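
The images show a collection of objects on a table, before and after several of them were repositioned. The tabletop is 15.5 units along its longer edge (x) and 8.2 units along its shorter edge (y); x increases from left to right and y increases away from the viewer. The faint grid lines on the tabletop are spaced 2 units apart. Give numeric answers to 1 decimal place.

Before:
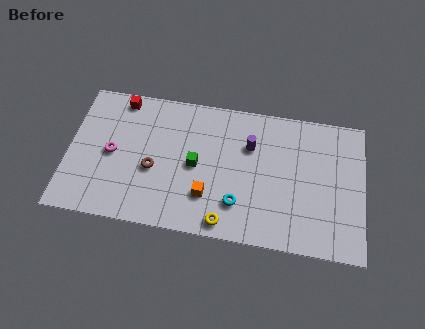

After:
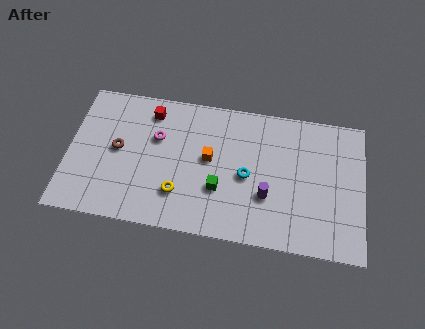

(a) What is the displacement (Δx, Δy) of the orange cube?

(0.0, 2.2)

From the two frames, the orange cube sits at roughly (7.4, 2.3) before and (7.4, 4.5) after.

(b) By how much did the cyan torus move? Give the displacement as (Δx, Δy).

(0.4, 1.7)

The cyan torus started near (9.0, 2.1) and ended near (9.4, 3.8).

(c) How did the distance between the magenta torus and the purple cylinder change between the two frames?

-1.0

The distance was about 7.4 in the first image and 6.4 in the second, so they moved 1.0 units closer together.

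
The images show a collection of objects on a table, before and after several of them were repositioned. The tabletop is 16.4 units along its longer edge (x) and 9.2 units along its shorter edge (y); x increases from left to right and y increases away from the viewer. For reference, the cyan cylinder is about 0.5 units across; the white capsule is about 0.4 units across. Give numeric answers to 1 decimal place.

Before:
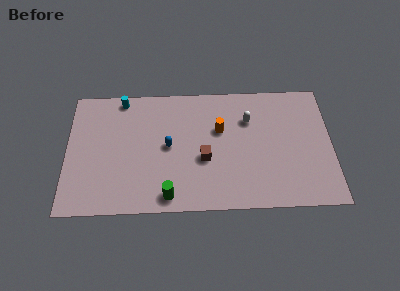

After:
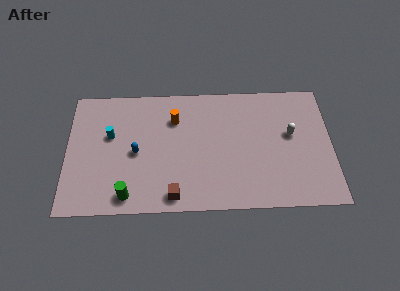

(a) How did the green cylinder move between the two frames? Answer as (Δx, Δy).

(-2.5, 0.1)

The green cylinder was at about (6.3, 1.1) and moved to about (3.8, 1.2).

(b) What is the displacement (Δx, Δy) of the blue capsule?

(-2.0, -0.4)

The blue capsule started near (6.3, 4.7) and ended near (4.3, 4.3).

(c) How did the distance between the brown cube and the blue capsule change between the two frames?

+1.5

Before: roughly 2.4 units apart; after: 3.9. That's 1.5 units further apart.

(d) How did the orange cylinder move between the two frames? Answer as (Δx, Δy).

(-2.8, 0.9)

The orange cylinder was at about (9.5, 5.8) and moved to about (6.7, 6.7).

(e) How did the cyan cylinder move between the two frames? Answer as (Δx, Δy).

(-0.7, -2.7)

The cyan cylinder started near (3.4, 8.3) and ended near (2.7, 5.6).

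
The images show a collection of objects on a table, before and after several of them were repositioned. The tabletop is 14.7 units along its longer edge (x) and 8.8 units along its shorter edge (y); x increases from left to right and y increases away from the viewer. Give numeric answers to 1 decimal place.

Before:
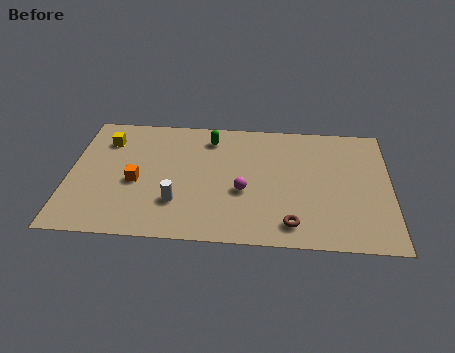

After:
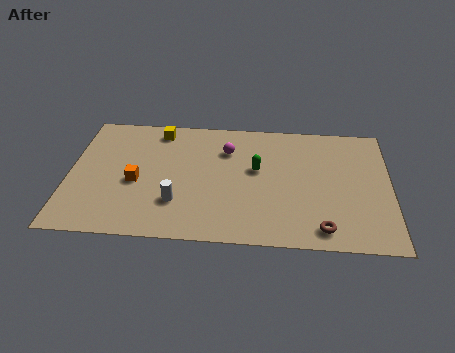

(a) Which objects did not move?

the white cylinder and the orange cube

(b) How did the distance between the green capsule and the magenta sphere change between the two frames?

-2.1

They were about 4.0 units apart before and 1.9 after — 2.1 units closer together.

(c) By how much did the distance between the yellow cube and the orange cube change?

+0.6

The distance was about 3.3 in the first image and 3.9 in the second, so they moved 0.6 units further apart.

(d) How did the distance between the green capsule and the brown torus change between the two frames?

-2.0

They were about 6.9 units apart before and 4.9 after — 2.0 units closer together.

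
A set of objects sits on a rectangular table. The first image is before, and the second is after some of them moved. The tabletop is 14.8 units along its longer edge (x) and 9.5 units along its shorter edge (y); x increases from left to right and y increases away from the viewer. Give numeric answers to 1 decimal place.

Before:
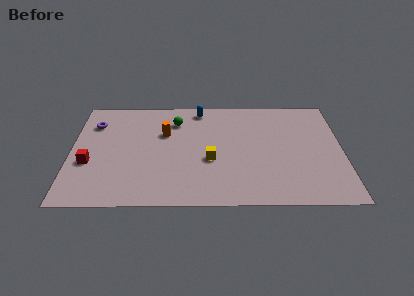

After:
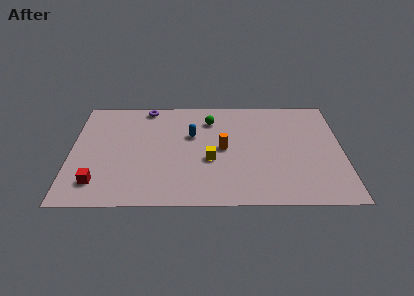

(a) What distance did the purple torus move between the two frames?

3.3

The purple torus was near (1.2, 7.1) before and (4.1, 8.6) after, so it travelled √(2.9² + 1.5²) ≈ 3.3 units.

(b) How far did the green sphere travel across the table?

1.9

The green sphere was near (5.7, 7.3) before and (7.6, 7.4) after, so it travelled √(1.9² + 0.1²) ≈ 1.9 units.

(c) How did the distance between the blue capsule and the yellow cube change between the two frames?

-2.2

Before: roughly 4.6 units apart; after: 2.4. That's 2.2 units closer together.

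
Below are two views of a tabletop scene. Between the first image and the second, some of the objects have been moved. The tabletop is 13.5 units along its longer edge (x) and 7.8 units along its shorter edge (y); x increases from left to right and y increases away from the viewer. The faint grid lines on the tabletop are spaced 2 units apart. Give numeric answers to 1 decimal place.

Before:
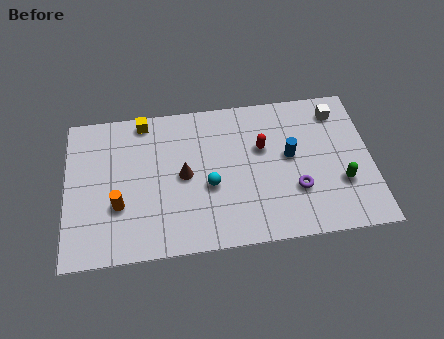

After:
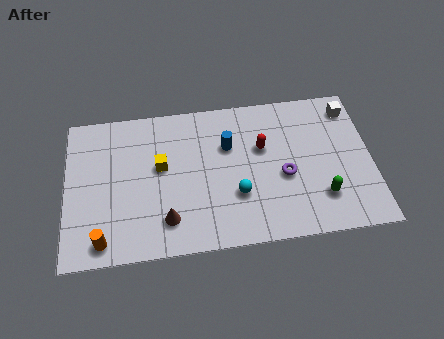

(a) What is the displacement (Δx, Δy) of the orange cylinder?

(-0.7, -1.7)

The orange cylinder started near (2.3, 2.7) and ended near (1.6, 1.0).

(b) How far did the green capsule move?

1.1

From (12.1, 2.6) to (11.2, 2.0), the green capsule covered √(0.9² + 0.6²) ≈ 1.1 units.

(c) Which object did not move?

the red capsule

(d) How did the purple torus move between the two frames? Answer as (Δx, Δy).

(-0.5, 0.8)

The purple torus started near (10.1, 2.5) and ended near (9.6, 3.3).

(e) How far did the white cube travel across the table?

0.6

The white cube moved from about (12.1, 6.4) to (12.7, 6.5), a distance of √(0.6² + 0.1²) ≈ 0.6.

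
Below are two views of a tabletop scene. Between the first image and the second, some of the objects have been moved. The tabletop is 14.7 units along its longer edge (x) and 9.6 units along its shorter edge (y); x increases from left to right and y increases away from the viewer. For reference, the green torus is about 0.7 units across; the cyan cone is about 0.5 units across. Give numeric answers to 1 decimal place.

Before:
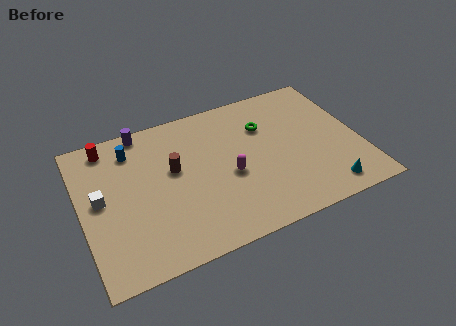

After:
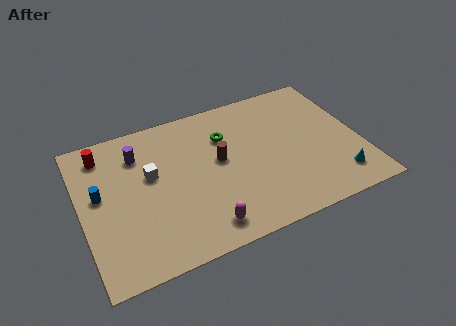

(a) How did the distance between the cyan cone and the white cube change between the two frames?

-1.8

They were about 12.1 units apart before and 10.3 after — 1.8 units closer together.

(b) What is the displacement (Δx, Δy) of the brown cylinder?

(2.4, -0.3)

The brown cylinder started near (4.9, 5.6) and ended near (7.3, 5.3).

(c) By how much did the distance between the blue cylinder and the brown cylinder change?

+3.4

Before: roughly 2.9 units apart; after: 6.3. That's 3.4 units further apart.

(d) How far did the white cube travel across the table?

2.8

The white cube moved from about (1.0, 5.1) to (3.7, 5.7), a distance of √(2.7² + 0.6²) ≈ 2.8.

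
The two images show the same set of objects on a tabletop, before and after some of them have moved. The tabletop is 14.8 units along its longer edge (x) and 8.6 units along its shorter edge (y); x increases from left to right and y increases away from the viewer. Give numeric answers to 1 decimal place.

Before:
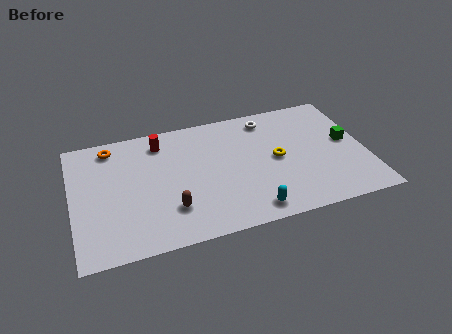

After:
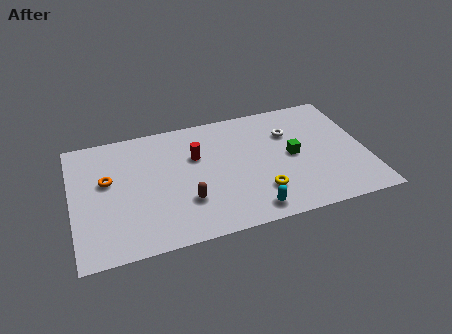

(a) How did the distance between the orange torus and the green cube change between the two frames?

-2.8

Before: roughly 12.1 units apart; after: 9.3. That's 2.8 units closer together.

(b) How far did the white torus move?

1.6

From (10.1, 7.3) to (11.1, 6.0), the white torus covered √(1.0² + 1.3²) ≈ 1.6 units.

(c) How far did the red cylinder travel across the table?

2.3

The red cylinder was near (4.6, 7.1) before and (6.3, 5.6) after, so it travelled √(1.7² + 1.5²) ≈ 2.3 units.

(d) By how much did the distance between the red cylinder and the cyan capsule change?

-2.2

They were about 7.3 units apart before and 5.1 after — 2.2 units closer together.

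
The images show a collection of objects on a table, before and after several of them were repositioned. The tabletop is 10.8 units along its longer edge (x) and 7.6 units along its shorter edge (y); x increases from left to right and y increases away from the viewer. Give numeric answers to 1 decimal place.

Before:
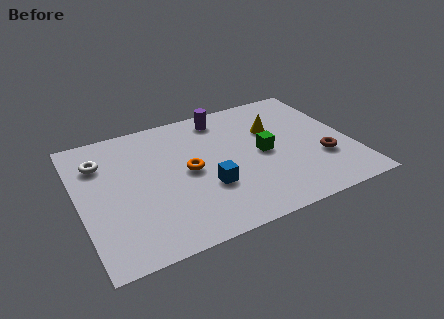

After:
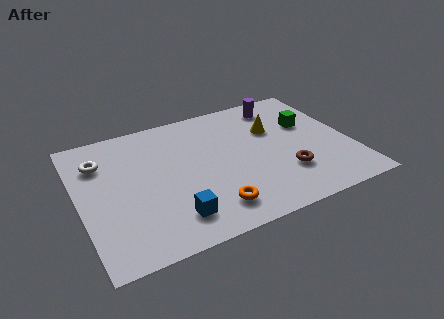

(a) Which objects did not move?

the white torus and the yellow cone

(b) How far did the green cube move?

2.3

From (7.3, 3.7) to (9.3, 4.8), the green cube covered √(2.0² + 1.1²) ≈ 2.3 units.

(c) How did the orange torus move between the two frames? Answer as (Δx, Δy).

(0.6, -2.4)

The orange torus was at about (4.3, 3.8) and moved to about (4.9, 1.4).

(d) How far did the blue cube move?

1.9

The blue cube was near (4.9, 2.6) before and (3.4, 1.5) after, so it travelled √(1.5² + 1.1²) ≈ 1.9 units.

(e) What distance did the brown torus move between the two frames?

1.5

From (9.5, 2.5) to (8.0, 2.2), the brown torus covered √(1.5² + 0.3²) ≈ 1.5 units.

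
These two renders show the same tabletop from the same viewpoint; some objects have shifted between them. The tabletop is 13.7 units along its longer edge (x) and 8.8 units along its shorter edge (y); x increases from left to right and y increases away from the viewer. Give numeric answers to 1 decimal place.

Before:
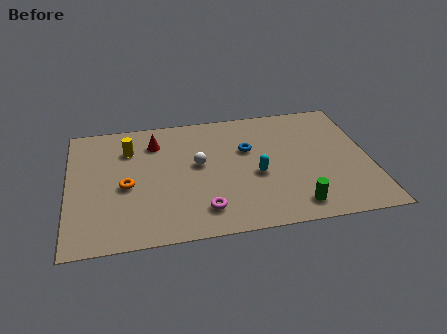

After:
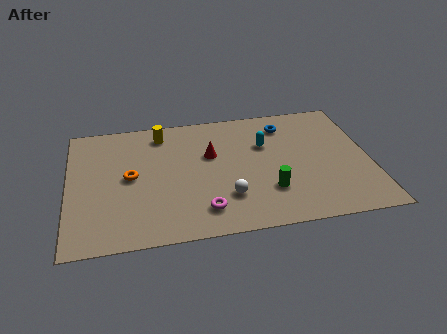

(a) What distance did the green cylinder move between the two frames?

1.6

The green cylinder moved from about (10.1, 1.3) to (9.0, 2.5), a distance of √(1.1² + 1.2²) ≈ 1.6.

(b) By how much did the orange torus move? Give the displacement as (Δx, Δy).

(0.2, 0.6)

From the two frames, the orange torus sits at roughly (2.6, 3.9) before and (2.8, 4.5) after.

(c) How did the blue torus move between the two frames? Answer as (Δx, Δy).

(1.8, 1.5)

The blue torus started near (8.2, 5.6) and ended near (10.0, 7.1).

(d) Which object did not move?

the magenta torus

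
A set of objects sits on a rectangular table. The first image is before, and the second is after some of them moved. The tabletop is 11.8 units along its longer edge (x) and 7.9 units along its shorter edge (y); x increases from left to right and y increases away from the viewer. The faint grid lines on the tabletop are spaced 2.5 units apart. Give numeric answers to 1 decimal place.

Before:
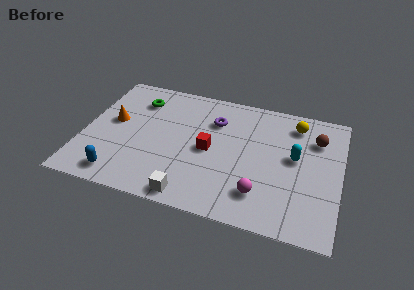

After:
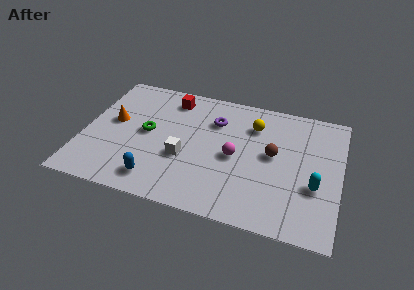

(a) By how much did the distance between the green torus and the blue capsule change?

-2.1

Before: roughly 5.0 units apart; after: 2.9. That's 2.1 units closer together.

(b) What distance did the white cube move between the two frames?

2.3

The white cube was near (5.2, 0.8) before and (4.7, 3.0) after, so it travelled √(0.5² + 2.2²) ≈ 2.3 units.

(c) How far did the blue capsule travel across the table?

1.7

The blue capsule was near (1.9, 1.1) before and (3.6, 1.3) after, so it travelled √(1.7² + 0.2²) ≈ 1.7 units.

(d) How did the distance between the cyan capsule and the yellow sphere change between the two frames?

+2.1

They were about 2.1 units apart before and 4.2 after — 2.1 units further apart.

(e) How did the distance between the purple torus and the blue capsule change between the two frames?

-1.1

Before: roughly 6.1 units apart; after: 5.0. That's 1.1 units closer together.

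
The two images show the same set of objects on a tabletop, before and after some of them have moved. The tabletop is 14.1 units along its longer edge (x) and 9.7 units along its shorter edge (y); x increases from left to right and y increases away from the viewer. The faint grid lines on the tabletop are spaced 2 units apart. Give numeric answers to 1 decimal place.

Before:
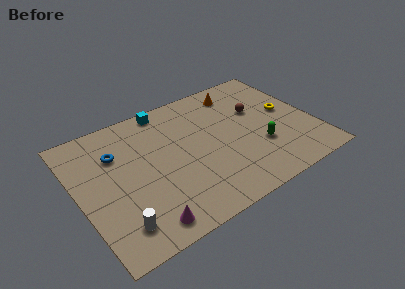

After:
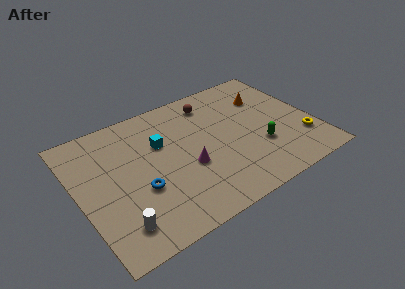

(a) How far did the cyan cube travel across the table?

2.6

The cyan cube moved from about (5.8, 8.8) to (5.1, 6.3), a distance of √(0.7² + 2.5²) ≈ 2.6.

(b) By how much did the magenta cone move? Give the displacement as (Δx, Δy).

(3.1, 2.6)

The magenta cone was at about (3.2, 1.2) and moved to about (6.3, 3.8).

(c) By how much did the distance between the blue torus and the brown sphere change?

-1.8

The distance was about 8.5 in the first image and 6.7 in the second, so they moved 1.8 units closer together.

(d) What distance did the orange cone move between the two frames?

1.9

From (10.2, 8.1) to (11.7, 6.9), the orange cone covered √(1.5² + 1.2²) ≈ 1.9 units.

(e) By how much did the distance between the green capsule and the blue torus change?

-1.7

Before: roughly 8.9 units apart; after: 7.2. That's 1.7 units closer together.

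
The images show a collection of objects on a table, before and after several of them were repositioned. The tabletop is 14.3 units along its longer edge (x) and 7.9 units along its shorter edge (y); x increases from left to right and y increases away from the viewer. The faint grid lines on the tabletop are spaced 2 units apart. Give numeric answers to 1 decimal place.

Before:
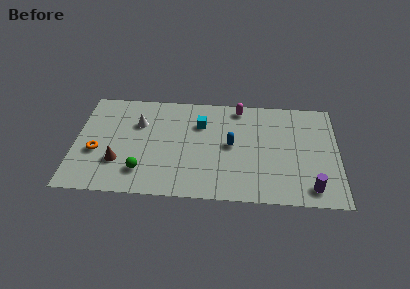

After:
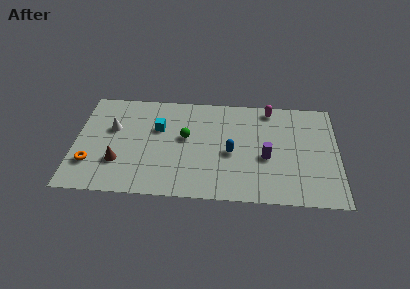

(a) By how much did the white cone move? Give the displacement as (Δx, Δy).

(-1.4, -0.5)

The white cone started near (3.4, 5.4) and ended near (2.0, 4.9).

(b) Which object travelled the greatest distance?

the green sphere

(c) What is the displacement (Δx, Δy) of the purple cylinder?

(-2.4, 2.1)

From the two frames, the purple cylinder sits at roughly (12.8, 1.2) before and (10.4, 3.3) after.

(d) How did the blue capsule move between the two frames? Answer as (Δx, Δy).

(0.0, -0.6)

The blue capsule was at about (8.5, 4.1) and moved to about (8.5, 3.5).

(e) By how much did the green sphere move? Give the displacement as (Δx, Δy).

(2.3, 2.7)

The green sphere started near (3.7, 1.8) and ended near (6.0, 4.5).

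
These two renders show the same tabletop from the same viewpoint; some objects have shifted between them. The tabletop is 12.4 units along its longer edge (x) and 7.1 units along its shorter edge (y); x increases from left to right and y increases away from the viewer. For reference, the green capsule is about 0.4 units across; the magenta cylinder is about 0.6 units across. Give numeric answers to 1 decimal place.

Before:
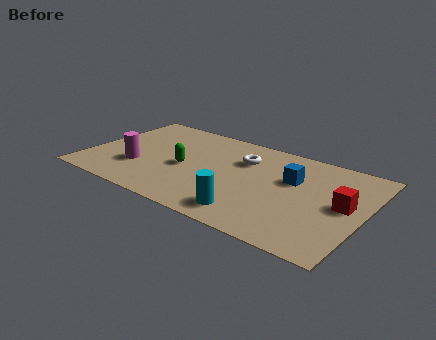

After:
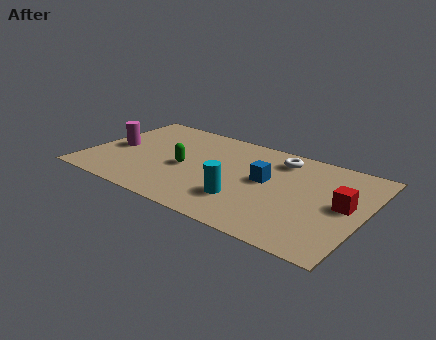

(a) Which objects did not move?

the green capsule and the red cube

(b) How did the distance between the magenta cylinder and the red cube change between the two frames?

+1.2

The distance was about 9.2 in the first image and 10.4 in the second, so they moved 1.2 units further apart.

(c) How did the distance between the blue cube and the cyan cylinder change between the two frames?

-1.6

The distance was about 3.6 in the first image and 2.0 in the second, so they moved 1.6 units closer together.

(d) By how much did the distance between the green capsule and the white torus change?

+1.7

Before: roughly 3.0 units apart; after: 4.7. That's 1.7 units further apart.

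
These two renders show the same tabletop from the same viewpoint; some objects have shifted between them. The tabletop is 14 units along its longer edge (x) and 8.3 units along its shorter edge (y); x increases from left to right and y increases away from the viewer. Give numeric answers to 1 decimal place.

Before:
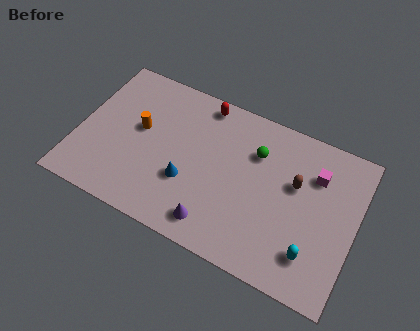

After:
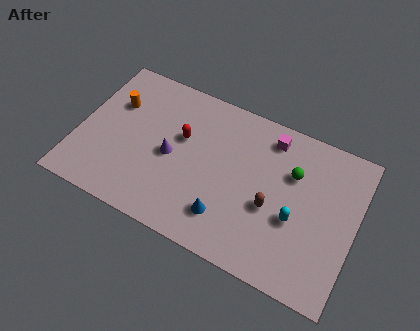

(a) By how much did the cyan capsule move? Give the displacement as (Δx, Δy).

(-1.0, 1.4)

From the two frames, the cyan capsule sits at roughly (12.1, 1.9) before and (11.1, 3.3) after.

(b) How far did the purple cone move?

3.7

From (7.3, 1.3) to (4.7, 3.9), the purple cone covered √(2.6² + 2.6²) ≈ 3.7 units.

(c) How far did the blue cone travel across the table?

2.3

From (5.7, 2.9) to (7.8, 1.9), the blue cone covered √(2.1² + 1.0²) ≈ 2.3 units.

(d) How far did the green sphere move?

1.9

From (8.8, 5.9) to (10.7, 5.6), the green sphere covered √(1.9² + 0.3²) ≈ 1.9 units.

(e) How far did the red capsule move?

2.4

The red capsule was near (5.9, 7.4) before and (5.1, 5.1) after, so it travelled √(0.8² + 2.3²) ≈ 2.4 units.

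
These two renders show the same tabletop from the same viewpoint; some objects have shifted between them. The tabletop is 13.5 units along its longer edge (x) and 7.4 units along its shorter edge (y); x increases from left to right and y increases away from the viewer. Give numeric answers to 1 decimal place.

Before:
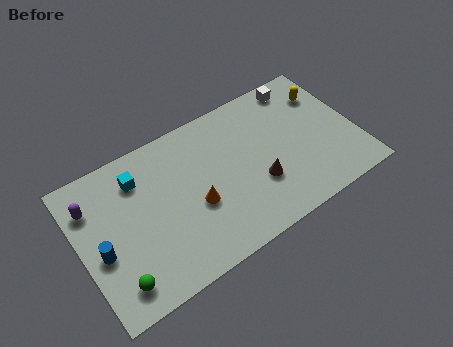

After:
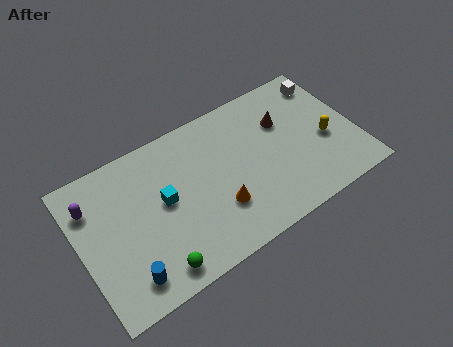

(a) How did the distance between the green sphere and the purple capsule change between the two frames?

+0.9

The distance was about 4.2 in the first image and 5.1 in the second, so they moved 0.9 units further apart.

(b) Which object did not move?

the purple capsule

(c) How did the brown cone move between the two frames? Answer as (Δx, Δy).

(1.7, 2.5)

The brown cone started near (8.5, 2.5) and ended near (10.2, 5.0).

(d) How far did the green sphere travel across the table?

1.8

The green sphere was near (1.4, 1.3) before and (3.2, 1.0) after, so it travelled √(1.8² + 0.3²) ≈ 1.8 units.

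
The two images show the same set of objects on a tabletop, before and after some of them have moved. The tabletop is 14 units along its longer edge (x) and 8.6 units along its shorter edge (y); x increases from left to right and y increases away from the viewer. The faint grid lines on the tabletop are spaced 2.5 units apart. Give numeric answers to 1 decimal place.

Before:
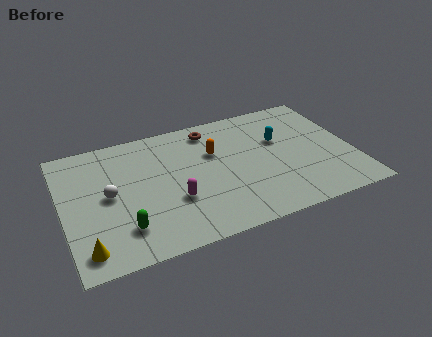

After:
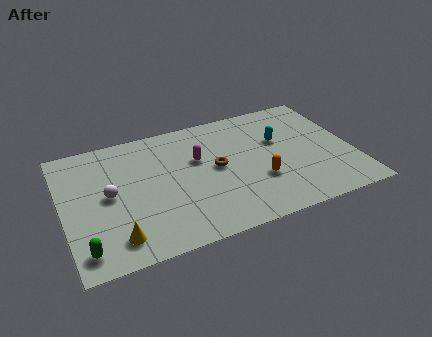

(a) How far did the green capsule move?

2.0

The green capsule was near (2.7, 2.0) before and (0.8, 1.3) after, so it travelled √(1.9² + 0.7²) ≈ 2.0 units.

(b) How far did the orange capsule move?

3.3

The orange capsule was near (7.4, 5.6) before and (9.3, 2.9) after, so it travelled √(1.9² + 2.7²) ≈ 3.3 units.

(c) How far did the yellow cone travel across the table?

1.4

The yellow cone was near (0.9, 1.3) before and (2.3, 1.5) after, so it travelled √(1.4² + 0.2²) ≈ 1.4 units.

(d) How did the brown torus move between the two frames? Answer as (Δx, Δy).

(0.0, -2.8)

The brown torus started near (7.4, 7.3) and ended near (7.4, 4.5).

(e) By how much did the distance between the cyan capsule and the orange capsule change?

-0.4

The distance was about 3.2 in the first image and 2.8 in the second, so they moved 0.4 units closer together.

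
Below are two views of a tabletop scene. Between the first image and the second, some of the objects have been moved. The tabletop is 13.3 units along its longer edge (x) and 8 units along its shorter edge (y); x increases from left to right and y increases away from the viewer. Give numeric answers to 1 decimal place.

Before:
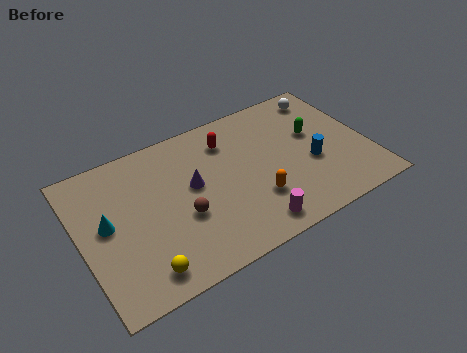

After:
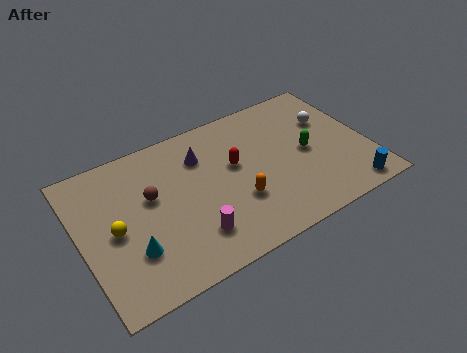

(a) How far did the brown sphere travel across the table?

2.1

The brown sphere was near (4.5, 3.1) before and (3.3, 4.8) after, so it travelled √(1.2² + 1.7²) ≈ 2.1 units.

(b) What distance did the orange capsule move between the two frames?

0.9

The orange capsule moved from about (7.8, 2.4) to (7.0, 2.7), a distance of √(0.8² + 0.3²) ≈ 0.9.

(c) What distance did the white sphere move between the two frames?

1.5

From (11.9, 6.8) to (11.8, 5.3), the white sphere covered √(0.1² + 1.5²) ≈ 1.5 units.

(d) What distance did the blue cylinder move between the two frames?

2.7

The blue cylinder moved from about (10.6, 3.2) to (12.0, 0.9), a distance of √(1.4² + 2.3²) ≈ 2.7.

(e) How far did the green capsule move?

1.0

The green capsule was near (11.0, 4.8) before and (10.5, 3.9) after, so it travelled √(0.5² + 0.9²) ≈ 1.0 units.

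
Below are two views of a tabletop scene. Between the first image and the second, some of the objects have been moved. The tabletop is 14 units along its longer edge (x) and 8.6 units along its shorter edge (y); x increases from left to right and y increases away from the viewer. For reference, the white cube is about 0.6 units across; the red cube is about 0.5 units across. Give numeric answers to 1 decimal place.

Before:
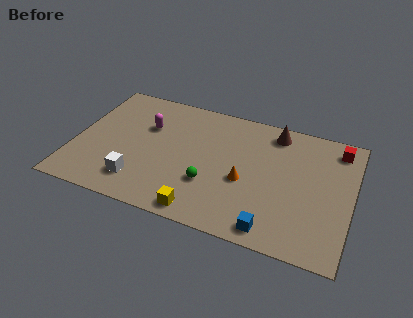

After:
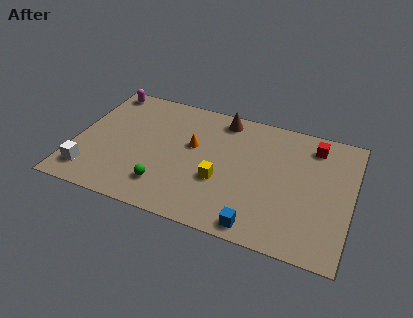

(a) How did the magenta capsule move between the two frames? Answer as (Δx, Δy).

(-2.5, 2.0)

The magenta capsule was at about (3.5, 5.7) and moved to about (1.0, 7.7).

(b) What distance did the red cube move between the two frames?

1.2

From (13.1, 7.3) to (11.9, 7.1), the red cube covered √(1.2² + 0.2²) ≈ 1.2 units.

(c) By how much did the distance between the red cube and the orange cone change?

+0.6

The distance was about 5.7 in the first image and 6.3 in the second, so they moved 0.6 units further apart.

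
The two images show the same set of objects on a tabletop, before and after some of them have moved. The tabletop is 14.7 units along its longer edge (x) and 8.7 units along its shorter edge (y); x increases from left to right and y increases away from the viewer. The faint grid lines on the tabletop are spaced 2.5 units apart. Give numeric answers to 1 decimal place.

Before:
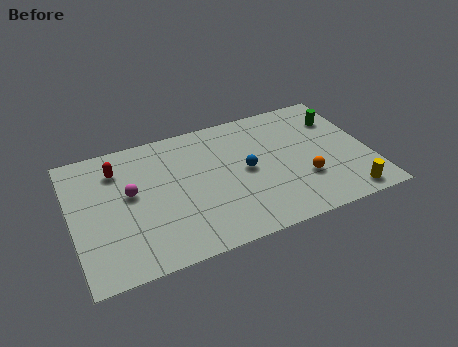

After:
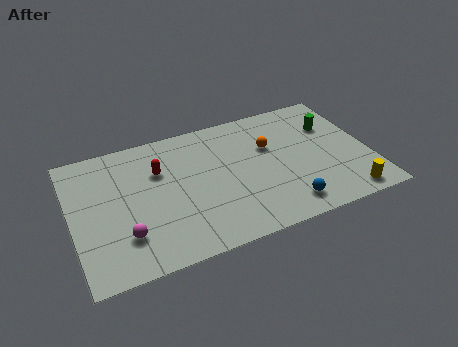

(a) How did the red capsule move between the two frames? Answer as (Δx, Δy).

(2.0, -0.8)

The red capsule started near (2.4, 6.7) and ended near (4.4, 5.9).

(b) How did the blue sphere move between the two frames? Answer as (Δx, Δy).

(1.6, -3.0)

The blue sphere started near (8.6, 4.4) and ended near (10.2, 1.4).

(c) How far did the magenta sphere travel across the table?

2.6

From (2.9, 4.9) to (2.4, 2.3), the magenta sphere covered √(0.5² + 2.6²) ≈ 2.6 units.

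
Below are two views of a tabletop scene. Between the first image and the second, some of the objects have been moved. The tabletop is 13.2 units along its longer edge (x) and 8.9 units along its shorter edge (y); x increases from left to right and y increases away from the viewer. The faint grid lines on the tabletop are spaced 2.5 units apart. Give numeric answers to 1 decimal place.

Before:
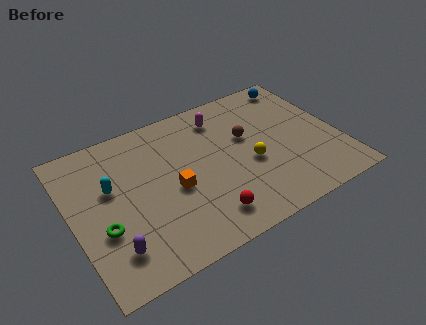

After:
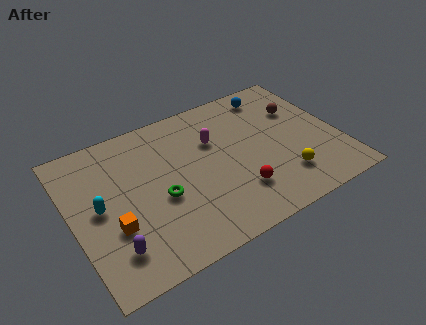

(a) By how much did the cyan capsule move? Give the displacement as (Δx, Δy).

(-0.7, -0.9)

The cyan capsule started near (2.0, 5.4) and ended near (1.3, 4.5).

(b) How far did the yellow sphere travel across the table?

2.1

The yellow sphere moved from about (8.7, 3.7) to (10.1, 2.1), a distance of √(1.4² + 1.6²) ≈ 2.1.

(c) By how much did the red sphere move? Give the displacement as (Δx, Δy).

(1.7, 0.7)

From the two frames, the red sphere sits at roughly (6.1, 1.6) before and (7.8, 2.3) after.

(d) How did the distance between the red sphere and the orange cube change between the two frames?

+3.5

Before: roughly 2.6 units apart; after: 6.1. That's 3.5 units further apart.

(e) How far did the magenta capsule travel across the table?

1.4

The magenta capsule was near (7.8, 7.2) before and (7.2, 5.9) after, so it travelled √(0.6² + 1.3²) ≈ 1.4 units.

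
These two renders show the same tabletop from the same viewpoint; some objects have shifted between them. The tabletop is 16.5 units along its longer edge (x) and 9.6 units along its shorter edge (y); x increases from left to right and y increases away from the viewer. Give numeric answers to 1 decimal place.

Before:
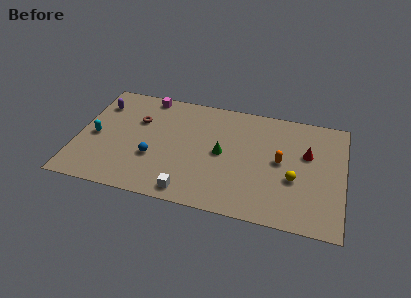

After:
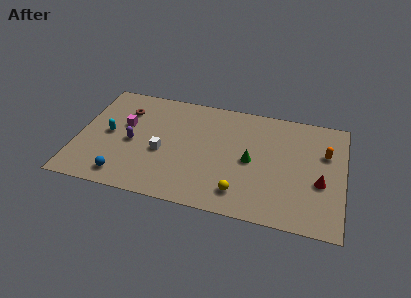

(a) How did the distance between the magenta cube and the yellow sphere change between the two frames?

-2.2

The distance was about 10.7 in the first image and 8.5 in the second, so they moved 2.2 units closer together.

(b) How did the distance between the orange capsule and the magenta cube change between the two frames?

+3.1

They were about 9.4 units apart before and 12.5 after — 3.1 units further apart.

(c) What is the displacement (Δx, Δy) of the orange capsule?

(2.7, 1.3)

The orange capsule was at about (12.6, 5.0) and moved to about (15.3, 6.3).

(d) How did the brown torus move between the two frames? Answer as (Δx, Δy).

(-0.9, 0.7)

The brown torus was at about (3.6, 6.4) and moved to about (2.7, 7.1).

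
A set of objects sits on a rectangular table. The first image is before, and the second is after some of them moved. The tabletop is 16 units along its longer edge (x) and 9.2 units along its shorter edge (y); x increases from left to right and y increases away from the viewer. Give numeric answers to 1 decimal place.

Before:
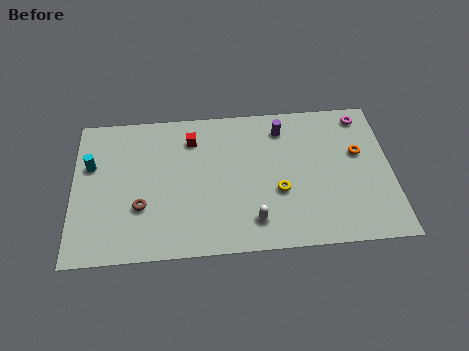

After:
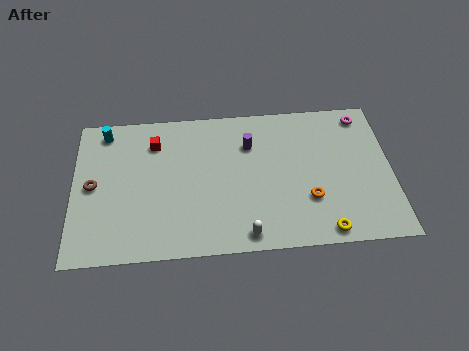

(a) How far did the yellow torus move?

3.4

The yellow torus moved from about (10.3, 3.5) to (12.5, 0.9), a distance of √(2.2² + 2.6²) ≈ 3.4.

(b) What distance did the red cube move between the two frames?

1.9

From (6.0, 7.2) to (4.1, 7.1), the red cube covered √(1.9² + 0.1²) ≈ 1.9 units.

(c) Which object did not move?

the magenta torus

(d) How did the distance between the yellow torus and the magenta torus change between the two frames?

+1.1

They were about 6.3 units apart before and 7.4 after — 1.1 units further apart.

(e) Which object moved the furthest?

the orange torus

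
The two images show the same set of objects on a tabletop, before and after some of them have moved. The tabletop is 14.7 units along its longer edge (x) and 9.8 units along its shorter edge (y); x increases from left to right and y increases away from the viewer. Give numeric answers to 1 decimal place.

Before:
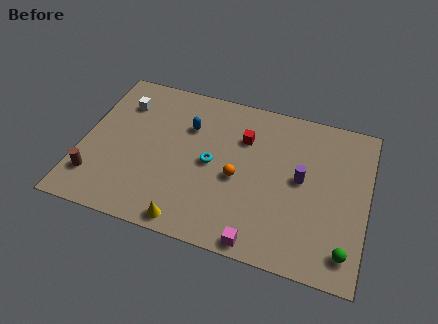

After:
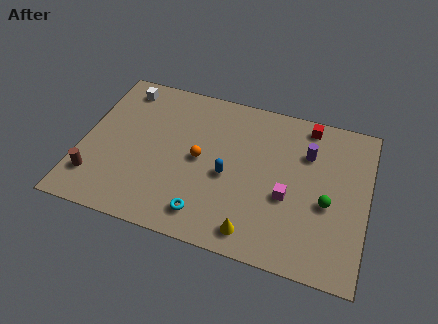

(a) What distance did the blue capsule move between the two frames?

3.4

The blue capsule was near (5.3, 6.8) before and (7.6, 4.3) after, so it travelled √(2.3² + 2.5²) ≈ 3.4 units.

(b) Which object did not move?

the brown cylinder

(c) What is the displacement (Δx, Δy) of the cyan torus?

(0.0, -3.2)

From the two frames, the cyan torus sits at roughly (6.7, 4.8) before and (6.7, 1.6) after.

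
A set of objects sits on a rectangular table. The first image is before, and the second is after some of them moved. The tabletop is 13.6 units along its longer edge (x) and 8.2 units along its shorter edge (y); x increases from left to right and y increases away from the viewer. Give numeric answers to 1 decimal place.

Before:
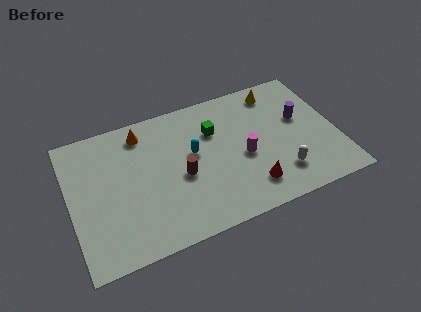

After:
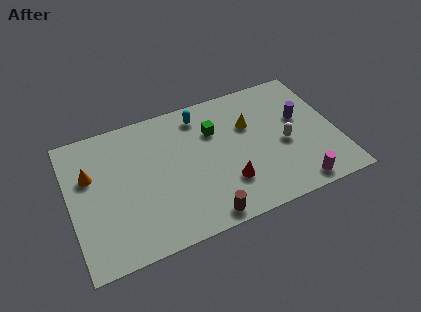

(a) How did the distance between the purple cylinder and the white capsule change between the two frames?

-1.7

They were about 3.3 units apart before and 1.6 after — 1.7 units closer together.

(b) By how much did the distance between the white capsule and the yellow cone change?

-2.7

Before: roughly 5.1 units apart; after: 2.4. That's 2.7 units closer together.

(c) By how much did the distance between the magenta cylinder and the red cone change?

+1.8

They were about 1.9 units apart before and 3.7 after — 1.8 units further apart.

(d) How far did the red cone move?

1.3

From (8.9, 1.7) to (7.8, 2.3), the red cone covered √(1.1² + 0.6²) ≈ 1.3 units.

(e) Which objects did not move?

the purple cylinder and the green cube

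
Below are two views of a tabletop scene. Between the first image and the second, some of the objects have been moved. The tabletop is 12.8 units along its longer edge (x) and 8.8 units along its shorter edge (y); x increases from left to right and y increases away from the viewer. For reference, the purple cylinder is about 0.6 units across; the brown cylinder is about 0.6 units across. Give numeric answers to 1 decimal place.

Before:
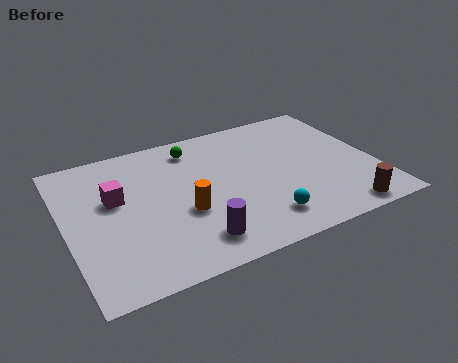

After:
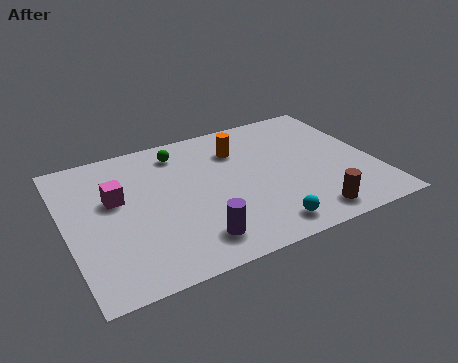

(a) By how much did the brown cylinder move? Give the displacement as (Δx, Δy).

(-1.3, 0.3)

From the two frames, the brown cylinder sits at roughly (10.9, 0.9) before and (9.6, 1.2) after.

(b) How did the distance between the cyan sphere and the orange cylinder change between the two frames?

+1.9

They were about 3.4 units apart before and 5.3 after — 1.9 units further apart.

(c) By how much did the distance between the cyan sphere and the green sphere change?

+0.7

The distance was about 6.0 in the first image and 6.7 in the second, so they moved 0.7 units further apart.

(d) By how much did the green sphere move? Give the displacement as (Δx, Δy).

(-0.6, 0.0)

From the two frames, the green sphere sits at roughly (5.6, 7.3) before and (5.0, 7.3) after.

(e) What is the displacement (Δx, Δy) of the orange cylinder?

(2.7, 3.1)

From the two frames, the orange cylinder sits at roughly (4.7, 3.4) before and (7.4, 6.5) after.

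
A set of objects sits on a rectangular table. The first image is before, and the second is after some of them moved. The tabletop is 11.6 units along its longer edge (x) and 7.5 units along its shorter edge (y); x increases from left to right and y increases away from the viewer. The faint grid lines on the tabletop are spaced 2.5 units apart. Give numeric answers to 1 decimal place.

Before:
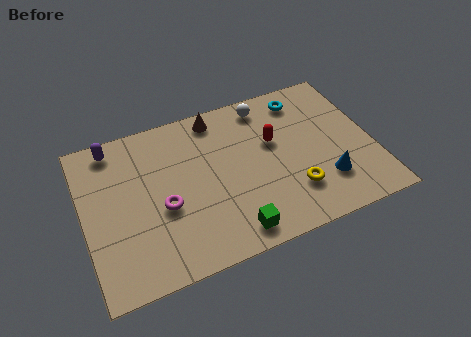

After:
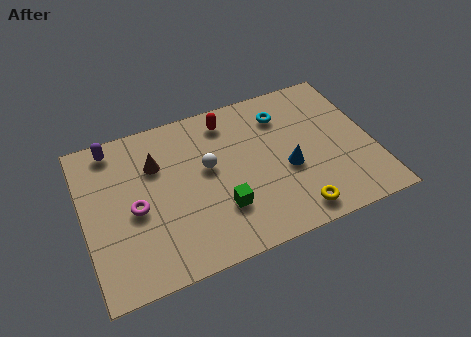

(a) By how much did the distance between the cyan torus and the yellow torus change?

+0.4

The distance was about 4.4 in the first image and 4.8 in the second, so they moved 0.4 units further apart.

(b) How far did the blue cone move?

1.8

From (9.5, 2.0) to (8.1, 3.1), the blue cone covered √(1.4² + 1.1²) ≈ 1.8 units.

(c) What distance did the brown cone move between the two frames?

3.0

The brown cone moved from about (5.6, 6.6) to (3.0, 5.2), a distance of √(2.6² + 1.4²) ≈ 3.0.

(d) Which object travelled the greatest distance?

the white sphere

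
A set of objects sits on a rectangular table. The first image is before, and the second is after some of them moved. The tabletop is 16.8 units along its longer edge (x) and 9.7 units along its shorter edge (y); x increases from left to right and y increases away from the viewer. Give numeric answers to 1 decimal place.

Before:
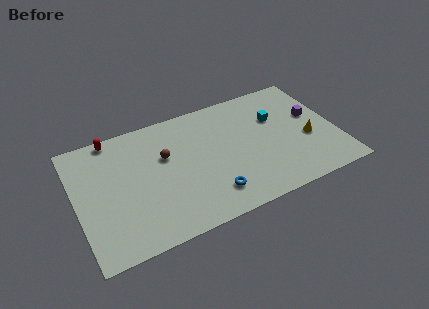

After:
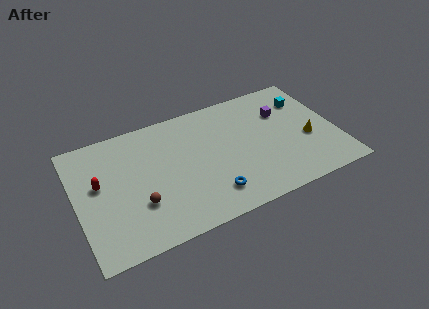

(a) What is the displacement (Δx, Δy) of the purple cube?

(-1.9, 1.0)

From the two frames, the purple cube sits at roughly (15.5, 5.7) before and (13.6, 6.7) after.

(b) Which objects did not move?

the blue torus and the yellow cone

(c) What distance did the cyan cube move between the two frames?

2.2

The cyan cube was near (13.1, 6.4) before and (15.2, 7.2) after, so it travelled √(2.1² + 0.8²) ≈ 2.2 units.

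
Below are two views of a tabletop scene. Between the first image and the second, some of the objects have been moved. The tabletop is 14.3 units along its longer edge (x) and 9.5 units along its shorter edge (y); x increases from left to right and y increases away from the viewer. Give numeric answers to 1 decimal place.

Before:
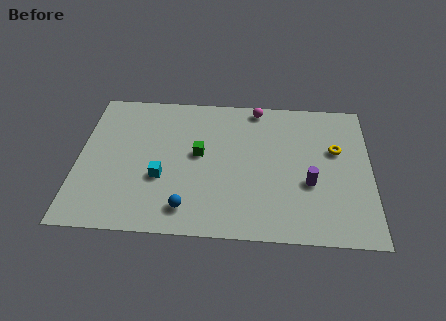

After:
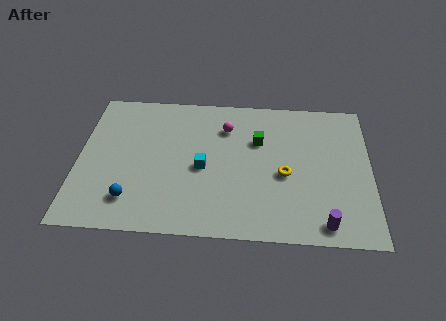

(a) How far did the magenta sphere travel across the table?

2.1

From (8.7, 8.6) to (7.2, 7.1), the magenta sphere covered √(1.5² + 1.5²) ≈ 2.1 units.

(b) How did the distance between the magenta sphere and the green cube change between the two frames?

-2.6

Before: roughly 4.4 units apart; after: 1.8. That's 2.6 units closer together.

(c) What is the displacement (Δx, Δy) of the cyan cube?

(2.0, 0.8)

From the two frames, the cyan cube sits at roughly (4.1, 3.5) before and (6.1, 4.3) after.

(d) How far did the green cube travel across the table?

3.1

The green cube was near (5.9, 5.2) before and (8.8, 6.3) after, so it travelled √(2.9² + 1.1²) ≈ 3.1 units.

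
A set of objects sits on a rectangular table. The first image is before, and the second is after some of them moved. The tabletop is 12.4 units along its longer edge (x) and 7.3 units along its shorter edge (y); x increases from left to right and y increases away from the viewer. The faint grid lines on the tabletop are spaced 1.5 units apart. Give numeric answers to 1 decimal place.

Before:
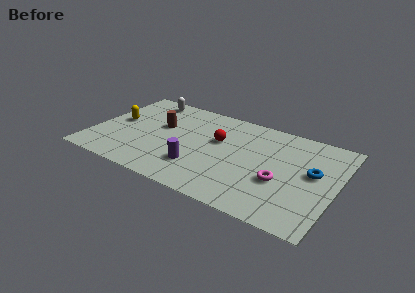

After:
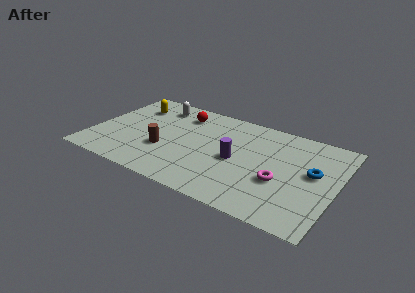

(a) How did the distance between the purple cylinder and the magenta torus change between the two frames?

-1.8

They were about 4.2 units apart before and 2.4 after — 1.8 units closer together.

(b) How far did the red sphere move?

2.5

The red sphere was near (6.3, 4.5) before and (4.2, 5.8) after, so it travelled √(2.1² + 1.3²) ≈ 2.5 units.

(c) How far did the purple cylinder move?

2.3

The purple cylinder was near (5.6, 2.0) before and (7.4, 3.4) after, so it travelled √(1.8² + 1.4²) ≈ 2.3 units.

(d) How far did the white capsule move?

0.8

The white capsule moved from about (2.2, 6.4) to (2.9, 6.0), a distance of √(0.7² + 0.4²) ≈ 0.8.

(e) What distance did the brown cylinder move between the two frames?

1.9

The brown cylinder was near (3.3, 4.4) before and (3.8, 2.6) after, so it travelled √(0.5² + 1.8²) ≈ 1.9 units.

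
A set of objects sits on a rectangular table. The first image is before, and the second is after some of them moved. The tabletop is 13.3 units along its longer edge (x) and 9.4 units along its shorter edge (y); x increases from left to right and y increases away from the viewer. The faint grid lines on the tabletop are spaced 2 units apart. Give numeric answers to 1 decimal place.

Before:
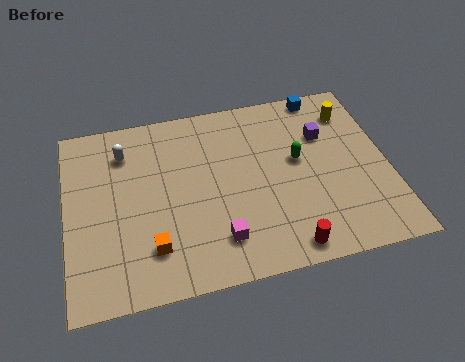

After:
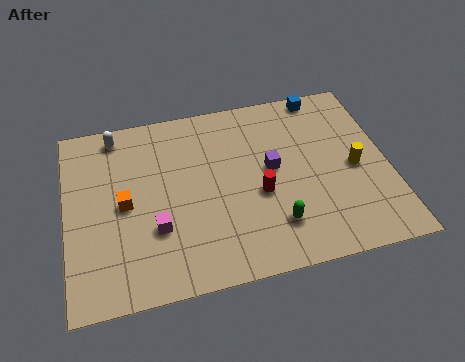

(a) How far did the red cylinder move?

3.0

From (8.8, 1.0) to (7.9, 3.9), the red cylinder covered √(0.9² + 2.9²) ≈ 3.0 units.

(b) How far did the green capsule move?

3.3

The green capsule was near (9.6, 5.3) before and (8.4, 2.2) after, so it travelled √(1.2² + 3.1²) ≈ 3.3 units.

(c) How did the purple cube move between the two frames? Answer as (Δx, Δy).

(-2.3, -1.3)

The purple cube started near (10.8, 6.4) and ended near (8.5, 5.1).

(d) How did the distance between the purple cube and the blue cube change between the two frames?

+2.0

Before: roughly 2.2 units apart; after: 4.2. That's 2.0 units further apart.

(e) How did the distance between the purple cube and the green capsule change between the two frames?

+1.3

The distance was about 1.6 in the first image and 2.9 in the second, so they moved 1.3 units further apart.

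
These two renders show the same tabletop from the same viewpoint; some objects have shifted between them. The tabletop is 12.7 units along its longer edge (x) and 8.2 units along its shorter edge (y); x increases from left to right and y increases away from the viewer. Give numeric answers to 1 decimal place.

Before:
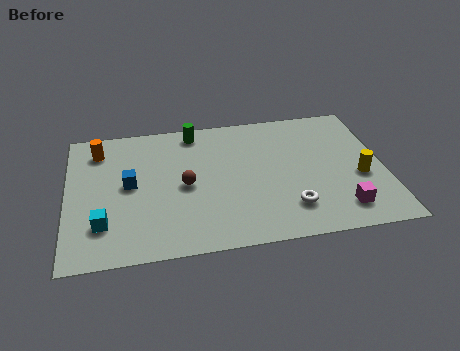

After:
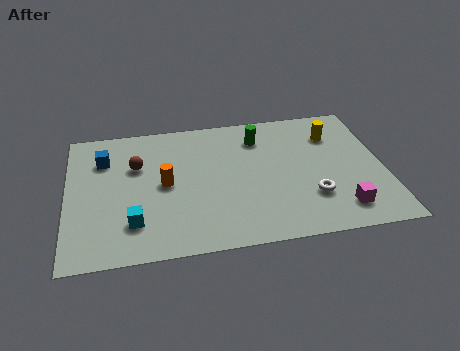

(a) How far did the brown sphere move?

2.4

The brown sphere was near (4.7, 3.9) before and (2.8, 5.4) after, so it travelled √(1.9² + 1.5²) ≈ 2.4 units.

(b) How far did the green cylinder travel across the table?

2.7

The green cylinder was near (5.2, 7.2) before and (7.8, 6.4) after, so it travelled √(2.6² + 0.8²) ≈ 2.7 units.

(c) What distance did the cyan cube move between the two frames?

1.2

From (1.4, 2.1) to (2.6, 2.0), the cyan cube covered √(1.2² + 0.1²) ≈ 1.2 units.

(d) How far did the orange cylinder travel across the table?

3.6

The orange cylinder moved from about (1.3, 6.6) to (3.9, 4.1), a distance of √(2.6² + 2.5²) ≈ 3.6.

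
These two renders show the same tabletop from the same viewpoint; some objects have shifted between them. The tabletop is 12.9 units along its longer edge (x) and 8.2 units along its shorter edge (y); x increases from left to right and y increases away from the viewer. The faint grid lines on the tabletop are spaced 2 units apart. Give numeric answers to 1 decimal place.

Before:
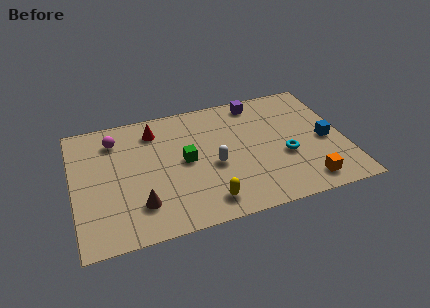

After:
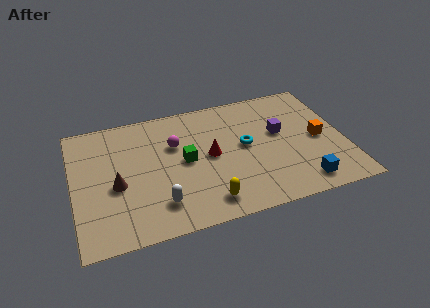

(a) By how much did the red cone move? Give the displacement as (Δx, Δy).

(2.5, -2.4)

From the two frames, the red cone sits at roughly (4.0, 6.6) before and (6.5, 4.2) after.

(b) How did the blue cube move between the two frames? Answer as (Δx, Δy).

(-1.4, -2.5)

From the two frames, the blue cube sits at roughly (12.0, 3.7) before and (10.6, 1.2) after.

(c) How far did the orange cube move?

2.8

From (10.8, 1.2) to (11.7, 3.9), the orange cube covered √(0.9² + 2.7²) ≈ 2.8 units.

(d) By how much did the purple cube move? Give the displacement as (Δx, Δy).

(0.9, -2.4)

From the two frames, the purple cube sits at roughly (9.0, 7.2) before and (9.9, 4.8) after.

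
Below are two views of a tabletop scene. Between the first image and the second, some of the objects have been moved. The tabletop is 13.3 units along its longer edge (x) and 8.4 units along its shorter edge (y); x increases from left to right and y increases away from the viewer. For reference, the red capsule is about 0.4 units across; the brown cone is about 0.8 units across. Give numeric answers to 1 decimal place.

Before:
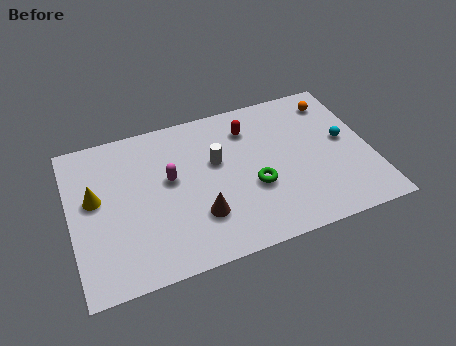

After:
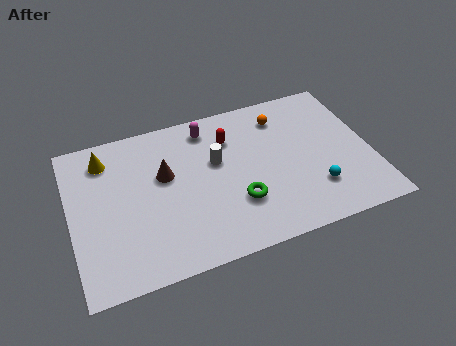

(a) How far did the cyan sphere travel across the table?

2.8

From (12.2, 4.5) to (10.6, 2.2), the cyan sphere covered √(1.6² + 2.3²) ≈ 2.8 units.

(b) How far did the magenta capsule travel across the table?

3.0

The magenta capsule was near (4.4, 4.8) before and (6.3, 7.1) after, so it travelled √(1.9² + 2.3²) ≈ 3.0 units.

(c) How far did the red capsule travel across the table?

0.9

The red capsule was near (8.1, 6.5) before and (7.2, 6.2) after, so it travelled √(0.9² + 0.3²) ≈ 0.9 units.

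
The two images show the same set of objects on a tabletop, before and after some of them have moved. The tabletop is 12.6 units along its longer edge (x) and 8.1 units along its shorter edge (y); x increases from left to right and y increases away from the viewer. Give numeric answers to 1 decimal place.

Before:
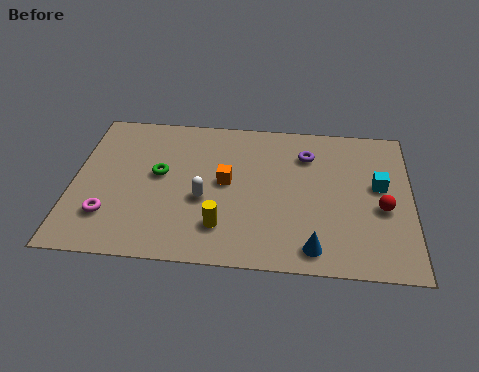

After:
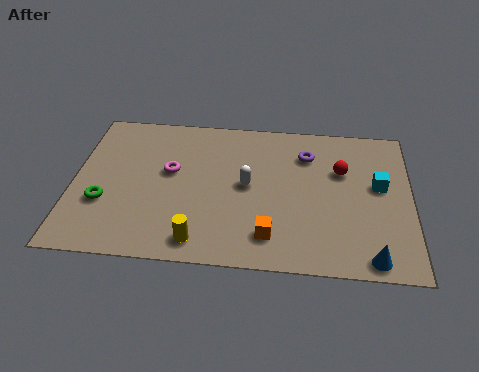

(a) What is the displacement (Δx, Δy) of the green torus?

(-2.0, -1.7)

From the two frames, the green torus sits at roughly (3.2, 4.5) before and (1.2, 2.8) after.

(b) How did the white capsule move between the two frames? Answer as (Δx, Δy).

(1.6, 0.9)

From the two frames, the white capsule sits at roughly (4.9, 3.3) before and (6.5, 4.2) after.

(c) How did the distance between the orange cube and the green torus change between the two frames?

+3.8

Before: roughly 2.5 units apart; after: 6.3. That's 3.8 units further apart.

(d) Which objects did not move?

the cyan cube and the purple torus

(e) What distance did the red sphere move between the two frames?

2.4

From (11.5, 3.4) to (10.0, 5.3), the red sphere covered √(1.5² + 1.9²) ≈ 2.4 units.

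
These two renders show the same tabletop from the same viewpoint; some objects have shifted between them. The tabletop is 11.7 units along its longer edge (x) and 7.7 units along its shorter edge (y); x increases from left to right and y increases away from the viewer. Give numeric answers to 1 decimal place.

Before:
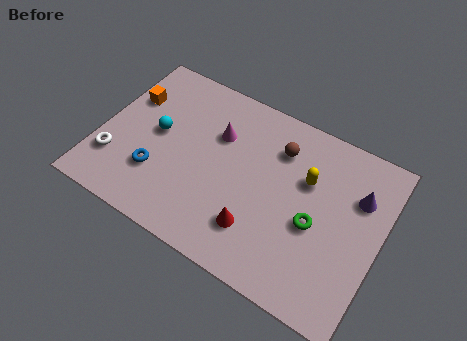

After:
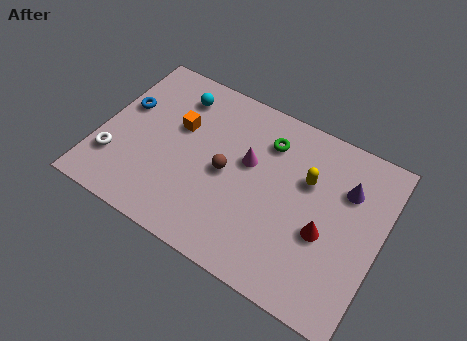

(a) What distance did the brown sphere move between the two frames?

2.8

From (7.2, 5.8) to (5.3, 3.7), the brown sphere covered √(1.9² + 2.1²) ≈ 2.8 units.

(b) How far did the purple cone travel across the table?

0.5

The purple cone moved from about (10.6, 5.3) to (10.1, 5.4), a distance of √(0.5² + 0.1²) ≈ 0.5.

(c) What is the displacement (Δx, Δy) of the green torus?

(-2.4, 2.6)

The green torus started near (9.1, 3.3) and ended near (6.7, 5.9).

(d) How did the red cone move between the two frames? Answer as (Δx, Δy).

(2.6, 1.2)

The red cone was at about (6.9, 1.9) and moved to about (9.5, 3.1).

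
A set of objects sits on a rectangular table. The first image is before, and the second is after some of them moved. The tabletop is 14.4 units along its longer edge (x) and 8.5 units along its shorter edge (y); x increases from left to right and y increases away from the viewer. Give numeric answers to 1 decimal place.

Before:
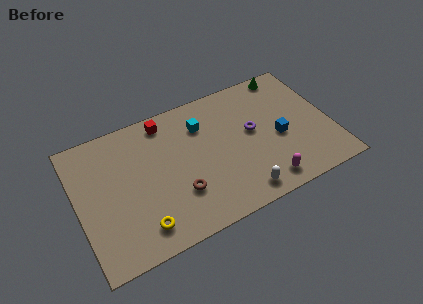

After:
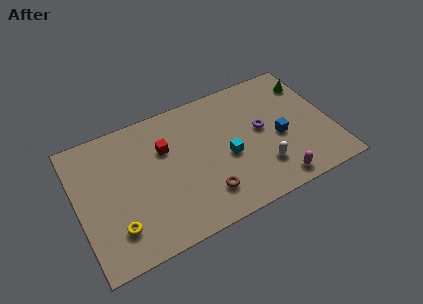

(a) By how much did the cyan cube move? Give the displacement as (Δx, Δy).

(1.1, -2.6)

From the two frames, the cyan cube sits at roughly (7.3, 6.3) before and (8.4, 3.7) after.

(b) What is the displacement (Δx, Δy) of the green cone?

(1.1, -1.1)

The green cone started near (12.5, 7.7) and ended near (13.6, 6.6).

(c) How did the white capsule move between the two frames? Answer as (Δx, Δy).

(1.4, 1.1)

The white capsule started near (8.8, 1.1) and ended near (10.2, 2.2).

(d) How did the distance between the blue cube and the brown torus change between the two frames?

-1.2

The distance was about 6.0 in the first image and 4.8 in the second, so they moved 1.2 units closer together.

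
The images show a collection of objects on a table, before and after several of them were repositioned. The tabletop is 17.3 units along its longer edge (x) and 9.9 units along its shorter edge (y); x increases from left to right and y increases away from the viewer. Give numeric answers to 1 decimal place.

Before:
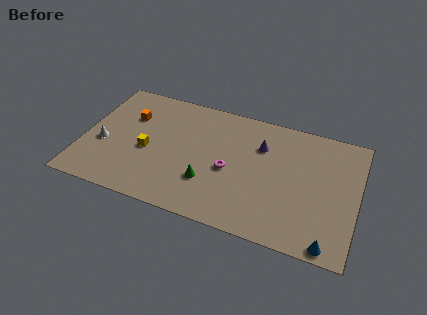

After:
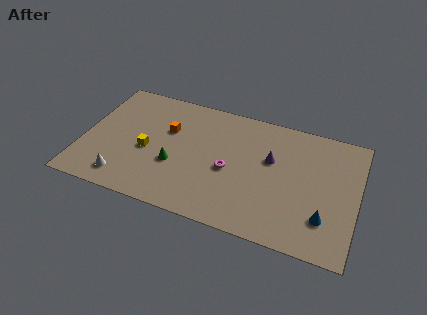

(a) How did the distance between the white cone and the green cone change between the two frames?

-3.2

Before: roughly 6.9 units apart; after: 3.7. That's 3.2 units closer together.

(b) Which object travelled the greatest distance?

the white cone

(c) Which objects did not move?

the yellow cube and the magenta torus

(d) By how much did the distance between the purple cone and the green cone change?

+1.4

They were about 5.0 units apart before and 6.4 after — 1.4 units further apart.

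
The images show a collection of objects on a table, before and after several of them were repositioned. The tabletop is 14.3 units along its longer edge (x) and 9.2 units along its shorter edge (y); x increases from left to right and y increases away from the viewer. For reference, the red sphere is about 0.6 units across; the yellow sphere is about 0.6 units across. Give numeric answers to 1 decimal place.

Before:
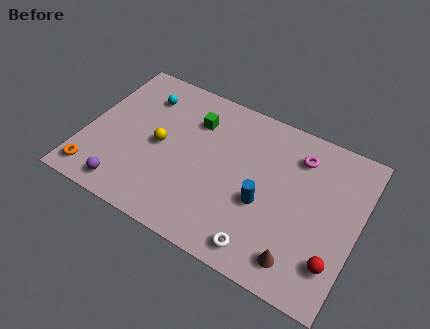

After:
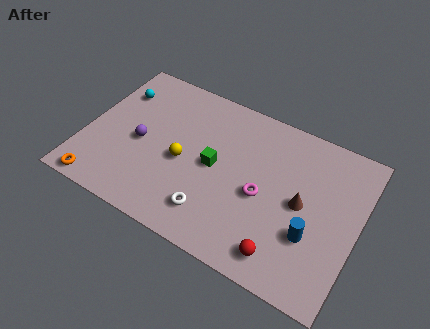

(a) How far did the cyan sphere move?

1.4

From (2.6, 7.1) to (1.2, 6.8), the cyan sphere covered √(1.4² + 0.3²) ≈ 1.4 units.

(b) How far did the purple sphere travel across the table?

3.0

The purple sphere was near (2.6, 1.2) before and (2.9, 4.2) after, so it travelled √(0.3² + 3.0²) ≈ 3.0 units.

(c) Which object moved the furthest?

the magenta torus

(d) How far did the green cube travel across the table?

2.6

The green cube was near (5.4, 6.8) before and (6.8, 4.6) after, so it travelled √(1.4² + 2.2²) ≈ 2.6 units.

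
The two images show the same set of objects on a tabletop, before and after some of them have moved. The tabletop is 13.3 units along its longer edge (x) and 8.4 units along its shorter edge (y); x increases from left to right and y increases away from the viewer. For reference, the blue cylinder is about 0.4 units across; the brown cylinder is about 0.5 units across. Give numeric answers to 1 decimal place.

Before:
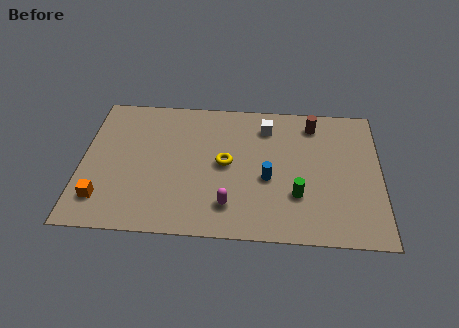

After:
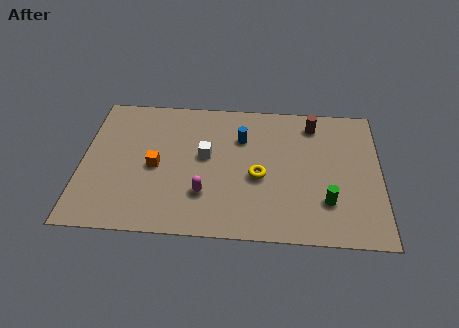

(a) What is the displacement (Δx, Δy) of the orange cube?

(2.3, 2.1)

From the two frames, the orange cube sits at roughly (1.0, 1.8) before and (3.3, 3.9) after.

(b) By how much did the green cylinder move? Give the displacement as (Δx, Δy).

(1.3, -0.3)

From the two frames, the green cylinder sits at roughly (9.6, 2.6) before and (10.9, 2.3) after.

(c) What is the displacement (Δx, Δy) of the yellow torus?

(1.5, -0.7)

The yellow torus started near (6.4, 4.3) and ended near (7.9, 3.6).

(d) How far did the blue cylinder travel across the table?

2.7

From (8.3, 3.5) to (7.1, 5.9), the blue cylinder covered √(1.2² + 2.4²) ≈ 2.7 units.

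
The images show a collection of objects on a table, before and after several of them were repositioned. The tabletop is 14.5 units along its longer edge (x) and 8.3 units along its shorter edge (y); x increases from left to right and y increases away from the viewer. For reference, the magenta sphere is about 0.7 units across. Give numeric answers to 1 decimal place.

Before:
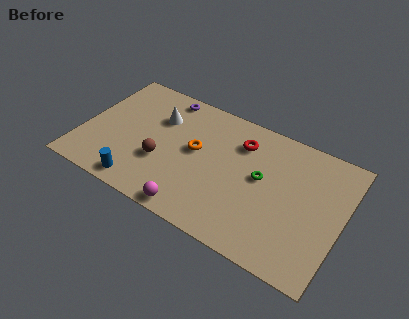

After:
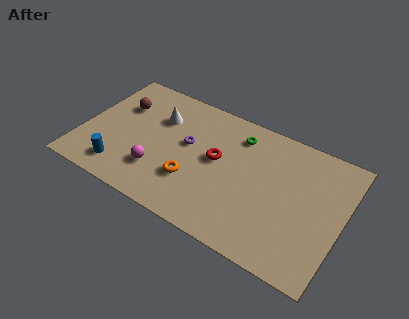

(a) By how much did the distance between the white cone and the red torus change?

-0.9

Before: roughly 4.6 units apart; after: 3.7. That's 0.9 units closer together.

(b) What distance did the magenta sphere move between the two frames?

2.7

The magenta sphere was near (6.8, 0.8) before and (4.5, 2.3) after, so it travelled √(2.3² + 1.5²) ≈ 2.7 units.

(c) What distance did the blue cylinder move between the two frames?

1.3

From (3.7, 1.0) to (2.5, 1.5), the blue cylinder covered √(1.2² + 0.5²) ≈ 1.3 units.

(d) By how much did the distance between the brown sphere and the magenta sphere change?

+1.2

The distance was about 3.1 in the first image and 4.3 in the second, so they moved 1.2 units further apart.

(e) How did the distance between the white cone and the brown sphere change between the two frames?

-0.7

Before: roughly 2.9 units apart; after: 2.2. That's 0.7 units closer together.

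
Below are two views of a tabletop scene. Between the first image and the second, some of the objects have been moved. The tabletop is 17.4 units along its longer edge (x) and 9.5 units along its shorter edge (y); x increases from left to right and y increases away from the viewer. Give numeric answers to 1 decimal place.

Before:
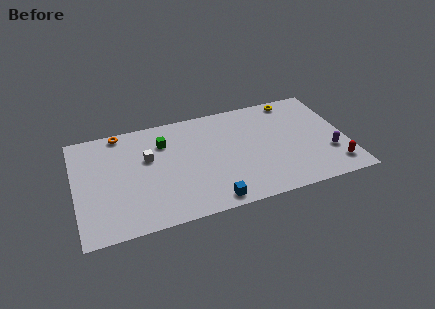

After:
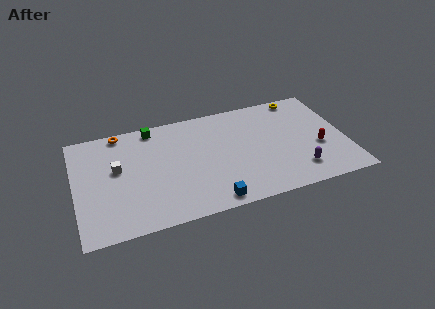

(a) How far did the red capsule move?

2.2

From (16.4, 1.7) to (15.6, 3.7), the red capsule covered √(0.8² + 2.0²) ≈ 2.2 units.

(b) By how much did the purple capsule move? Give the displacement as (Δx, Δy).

(-2.1, -1.0)

The purple capsule was at about (16.2, 3.0) and moved to about (14.1, 2.0).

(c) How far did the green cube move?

1.6

From (5.8, 7.0) to (5.2, 8.5), the green cube covered √(0.6² + 1.5²) ≈ 1.6 units.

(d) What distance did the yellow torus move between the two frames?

0.5

The yellow torus was near (14.4, 8.5) before and (14.9, 8.6) after, so it travelled √(0.5² + 0.1²) ≈ 0.5 units.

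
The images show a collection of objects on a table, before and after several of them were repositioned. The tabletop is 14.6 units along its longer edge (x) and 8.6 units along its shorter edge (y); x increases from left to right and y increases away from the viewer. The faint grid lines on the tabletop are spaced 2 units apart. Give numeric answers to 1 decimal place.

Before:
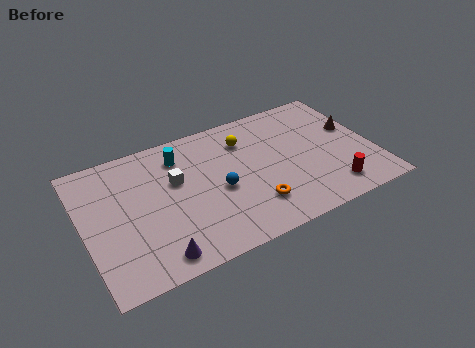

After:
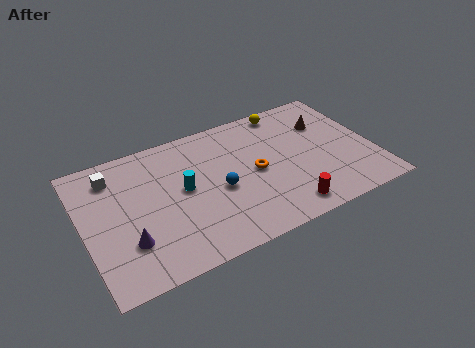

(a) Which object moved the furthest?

the white cube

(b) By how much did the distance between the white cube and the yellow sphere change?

+5.1

Before: roughly 3.9 units apart; after: 9.0. That's 5.1 units further apart.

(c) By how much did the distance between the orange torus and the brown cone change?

-2.1

Before: roughly 6.4 units apart; after: 4.3. That's 2.1 units closer together.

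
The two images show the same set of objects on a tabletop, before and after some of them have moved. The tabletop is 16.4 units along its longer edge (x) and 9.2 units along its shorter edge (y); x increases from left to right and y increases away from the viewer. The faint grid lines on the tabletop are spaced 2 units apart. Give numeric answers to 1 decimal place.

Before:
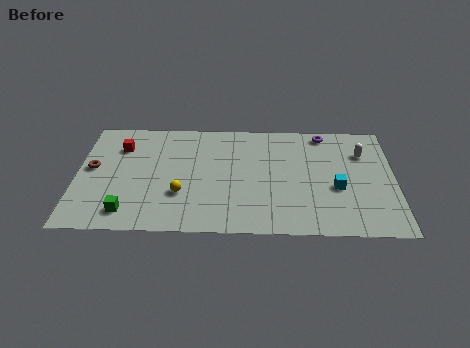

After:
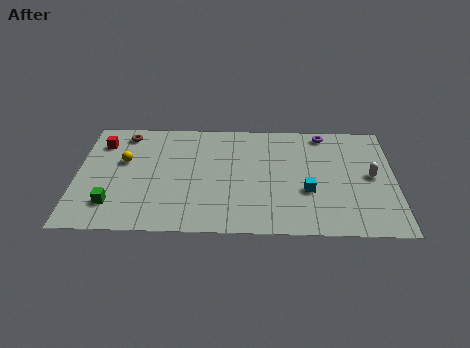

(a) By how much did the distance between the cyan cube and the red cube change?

-0.3

They were about 11.6 units apart before and 11.3 after — 0.3 units closer together.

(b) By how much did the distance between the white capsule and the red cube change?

+1.6

They were about 12.6 units apart before and 14.2 after — 1.6 units further apart.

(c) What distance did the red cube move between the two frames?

1.0

The red cube moved from about (2.2, 6.8) to (1.2, 7.1), a distance of √(1.0² + 0.3²) ≈ 1.0.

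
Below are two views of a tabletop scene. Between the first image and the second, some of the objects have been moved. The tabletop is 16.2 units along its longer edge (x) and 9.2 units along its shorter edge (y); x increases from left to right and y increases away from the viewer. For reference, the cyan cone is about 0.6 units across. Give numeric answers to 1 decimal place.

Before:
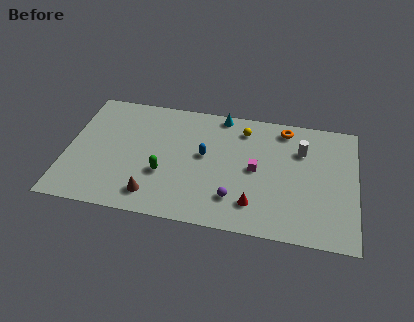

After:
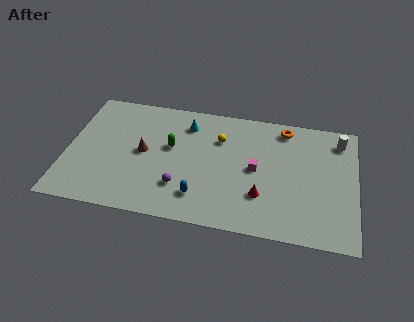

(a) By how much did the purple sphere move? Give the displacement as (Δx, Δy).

(-3.0, 0.3)

The purple sphere started near (9.5, 2.2) and ended near (6.5, 2.5).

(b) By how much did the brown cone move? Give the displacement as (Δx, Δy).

(-0.7, 3.1)

From the two frames, the brown cone sits at roughly (5.0, 1.6) before and (4.3, 4.7) after.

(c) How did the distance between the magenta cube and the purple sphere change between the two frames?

+2.0

They were about 2.6 units apart before and 4.6 after — 2.0 units further apart.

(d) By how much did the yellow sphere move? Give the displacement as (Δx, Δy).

(-1.3, -1.0)

The yellow sphere was at about (9.8, 7.5) and moved to about (8.5, 6.5).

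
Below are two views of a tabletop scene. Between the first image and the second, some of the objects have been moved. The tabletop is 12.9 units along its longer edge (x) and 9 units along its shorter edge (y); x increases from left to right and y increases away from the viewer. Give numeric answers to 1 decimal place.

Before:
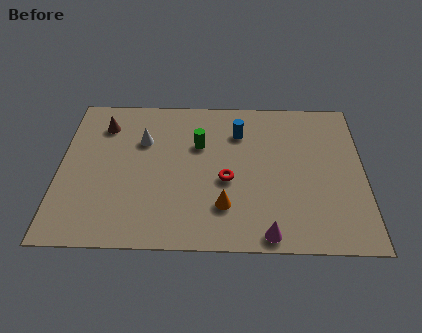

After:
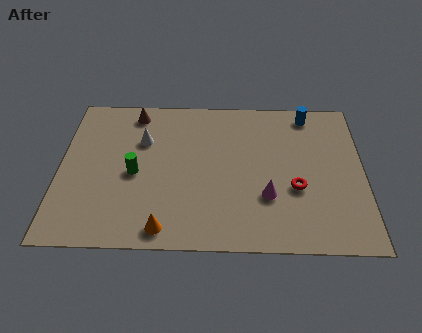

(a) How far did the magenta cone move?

2.1

From (8.8, 0.8) to (8.8, 2.9), the magenta cone covered √(0.0² + 2.1²) ≈ 2.1 units.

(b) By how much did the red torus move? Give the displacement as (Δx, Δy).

(2.9, -0.4)

The red torus was at about (7.1, 3.8) and moved to about (10.0, 3.4).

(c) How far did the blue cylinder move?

3.2

The blue cylinder was near (7.6, 6.7) before and (10.6, 7.9) after, so it travelled √(3.0² + 1.2²) ≈ 3.2 units.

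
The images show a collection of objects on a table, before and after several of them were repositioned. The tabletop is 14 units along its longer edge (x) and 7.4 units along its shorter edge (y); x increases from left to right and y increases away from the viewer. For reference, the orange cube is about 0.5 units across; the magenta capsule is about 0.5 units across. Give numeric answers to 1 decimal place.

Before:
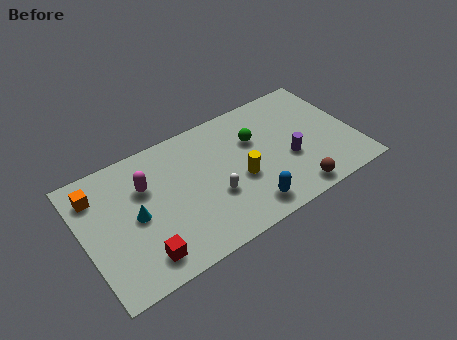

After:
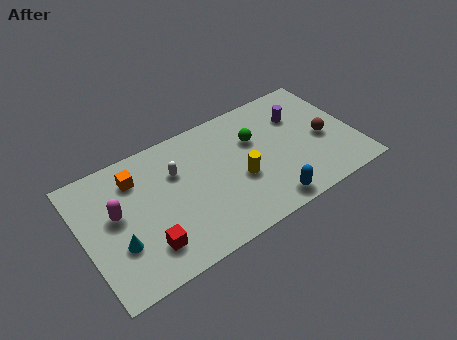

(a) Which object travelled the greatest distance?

the brown sphere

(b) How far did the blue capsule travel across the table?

1.0

From (8.0, 1.2) to (9.0, 0.9), the blue capsule covered √(1.0² + 0.3²) ≈ 1.0 units.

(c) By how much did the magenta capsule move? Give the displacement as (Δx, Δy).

(-1.6, -0.8)

The magenta capsule was at about (3.3, 5.0) and moved to about (1.7, 4.2).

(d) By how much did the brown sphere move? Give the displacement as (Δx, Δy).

(2.0, 2.4)

The brown sphere was at about (10.4, 0.9) and moved to about (12.4, 3.3).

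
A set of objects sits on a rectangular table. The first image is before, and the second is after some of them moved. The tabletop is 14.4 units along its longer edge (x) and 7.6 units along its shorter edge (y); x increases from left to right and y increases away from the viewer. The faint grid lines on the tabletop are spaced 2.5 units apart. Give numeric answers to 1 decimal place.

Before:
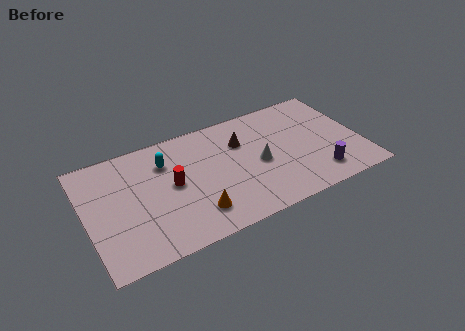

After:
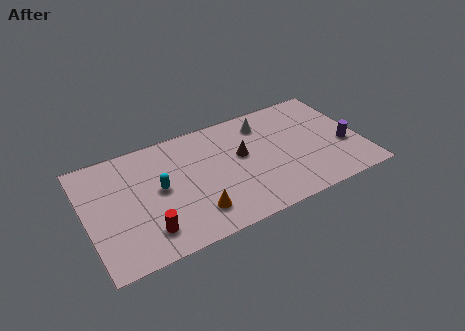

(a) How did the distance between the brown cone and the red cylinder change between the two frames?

+2.0

The distance was about 4.0 in the first image and 6.0 in the second, so they moved 2.0 units further apart.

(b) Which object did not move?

the orange cone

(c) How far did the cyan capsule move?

1.7

The cyan capsule moved from about (4.3, 5.6) to (3.8, 4.0), a distance of √(0.5² + 1.6²) ≈ 1.7.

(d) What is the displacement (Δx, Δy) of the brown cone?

(-0.1, -0.9)

From the two frames, the brown cone sits at roughly (8.3, 5.3) before and (8.2, 4.4) after.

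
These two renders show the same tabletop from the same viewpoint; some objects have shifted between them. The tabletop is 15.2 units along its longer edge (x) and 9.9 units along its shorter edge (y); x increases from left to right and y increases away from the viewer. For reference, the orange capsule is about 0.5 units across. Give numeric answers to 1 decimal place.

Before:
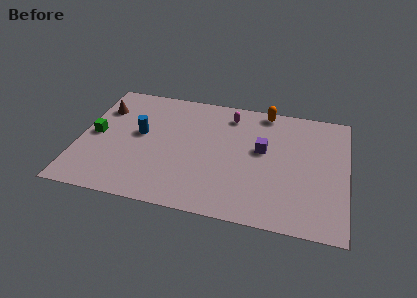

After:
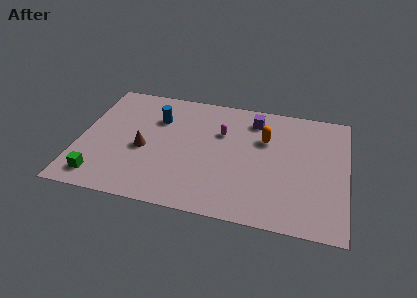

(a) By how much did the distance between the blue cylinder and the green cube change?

+3.6

They were about 2.6 units apart before and 6.2 after — 3.6 units further apart.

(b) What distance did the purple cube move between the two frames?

2.5

The purple cube was near (10.4, 5.7) before and (9.8, 8.1) after, so it travelled √(0.6² + 2.4²) ≈ 2.5 units.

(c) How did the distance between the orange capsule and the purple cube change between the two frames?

-1.6

They were about 3.3 units apart before and 1.7 after — 1.6 units closer together.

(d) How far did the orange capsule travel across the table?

2.4

From (10.4, 9.0) to (10.5, 6.6), the orange capsule covered √(0.1² + 2.4²) ≈ 2.4 units.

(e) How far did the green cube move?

3.4

From (0.9, 4.9) to (1.4, 1.5), the green cube covered √(0.5² + 3.4²) ≈ 3.4 units.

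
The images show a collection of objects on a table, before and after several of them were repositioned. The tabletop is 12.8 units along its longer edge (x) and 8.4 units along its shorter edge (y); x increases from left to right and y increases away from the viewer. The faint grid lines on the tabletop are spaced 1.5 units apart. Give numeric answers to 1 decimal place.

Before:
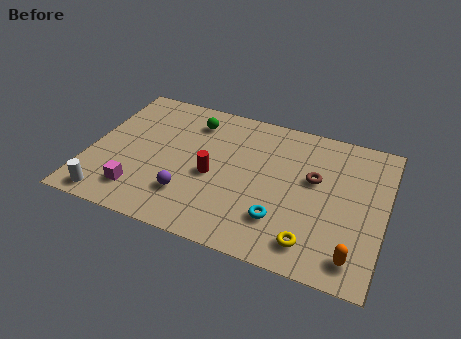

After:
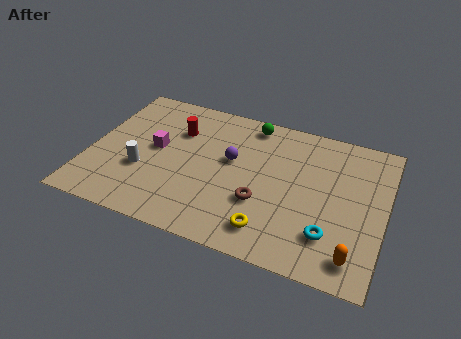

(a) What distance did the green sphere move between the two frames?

2.6

The green sphere was near (4.2, 6.7) before and (6.7, 7.4) after, so it travelled √(2.5² + 0.7²) ≈ 2.6 units.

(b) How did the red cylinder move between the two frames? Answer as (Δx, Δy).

(-1.8, 2.2)

The red cylinder started near (5.4, 3.7) and ended near (3.6, 5.9).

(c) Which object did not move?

the orange capsule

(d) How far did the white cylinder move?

2.4

The white cylinder moved from about (1.2, 0.9) to (2.4, 3.0), a distance of √(1.2² + 2.1²) ≈ 2.4.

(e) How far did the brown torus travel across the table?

3.0

From (9.7, 5.0) to (7.6, 2.9), the brown torus covered √(2.1² + 2.1²) ≈ 3.0 units.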